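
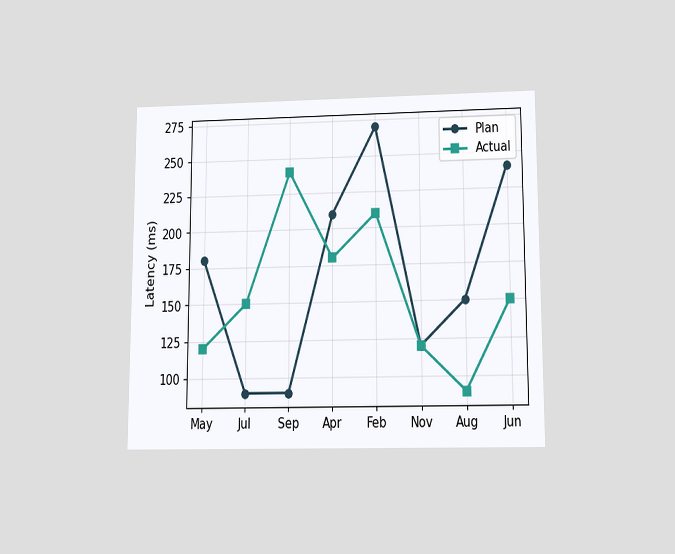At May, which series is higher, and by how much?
The chart is viewed slightly from below. At May, Plan sits above the other line by 60ms.

Plan, by 60ms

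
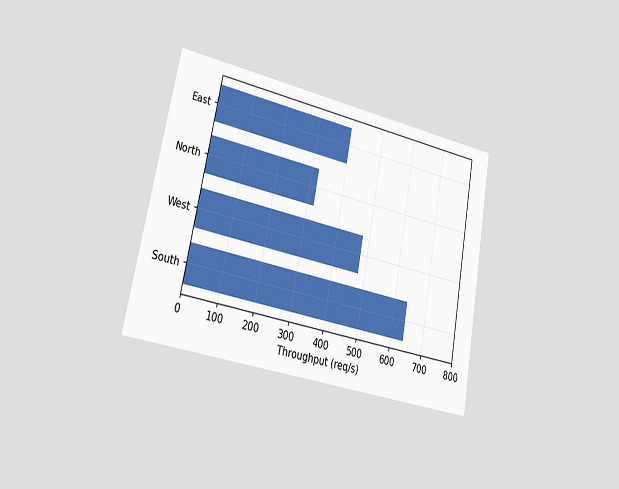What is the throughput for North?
The chart is tilted about 11° clockwise and viewed slightly from the left. Reading along the chart's x-axis, the North bar reaches 320req/s.

320req/s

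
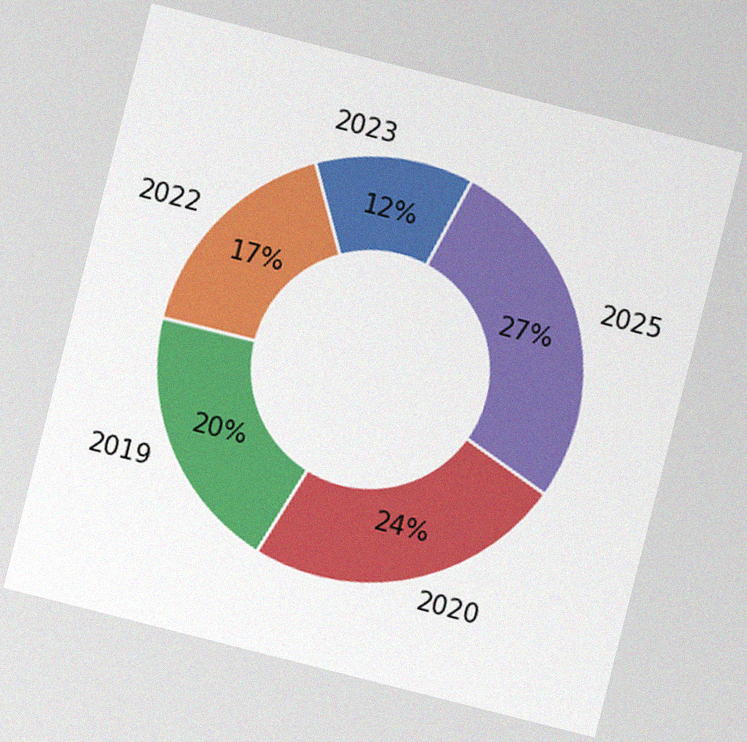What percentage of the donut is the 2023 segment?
The chart is tilted about 14° clockwise, with some photo noise. The 2023 segment takes up 12% of the ring.

12%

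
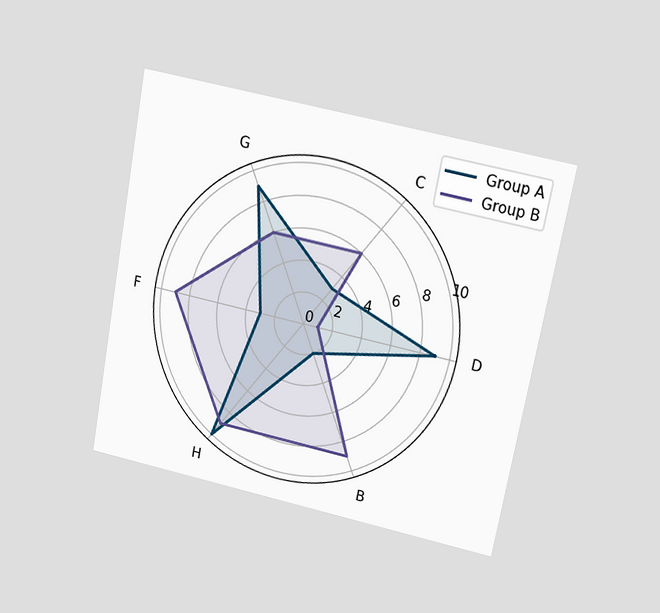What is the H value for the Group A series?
The chart is tilted about 11° clockwise and viewed slightly from above. On the H axis, Group A reaches 10.

10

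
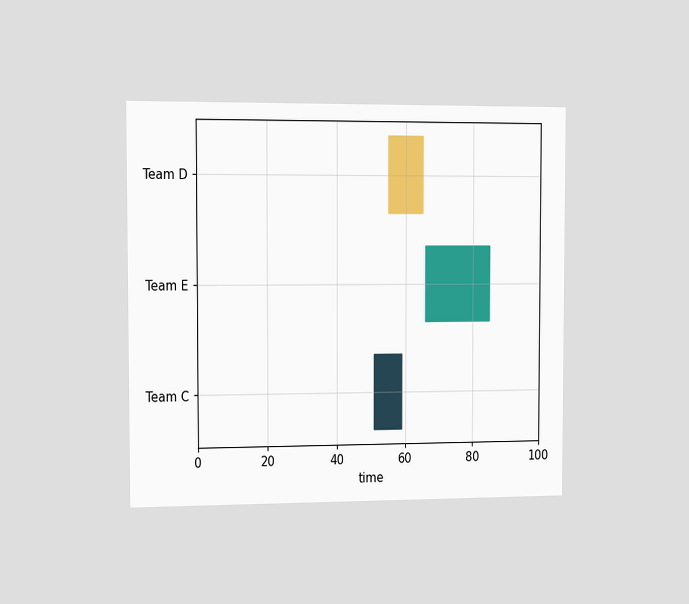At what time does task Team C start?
The chart is viewed slightly from the left. The Team C bar begins at t=51.

51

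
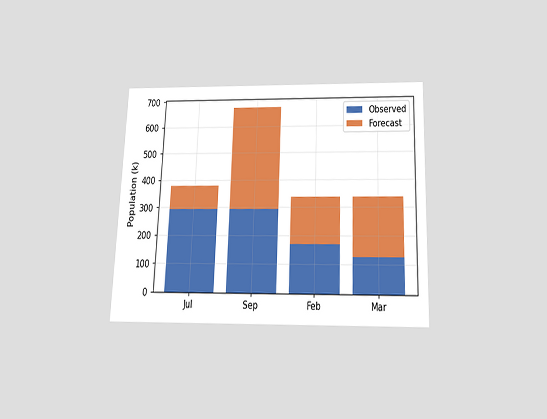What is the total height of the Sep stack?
672k

The chart is tilted about 2° clockwise and viewed slightly from below. The Sep stack's top reaches 672k on the y-axis.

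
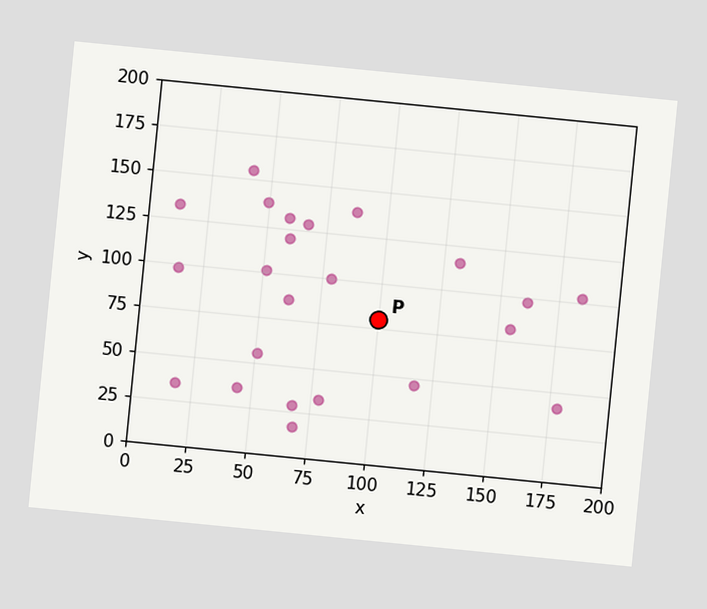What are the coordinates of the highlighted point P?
(100, 80)

The chart is tilted about 6° clockwise. Following the gridlines from P to each axis, P sits at (100, 80).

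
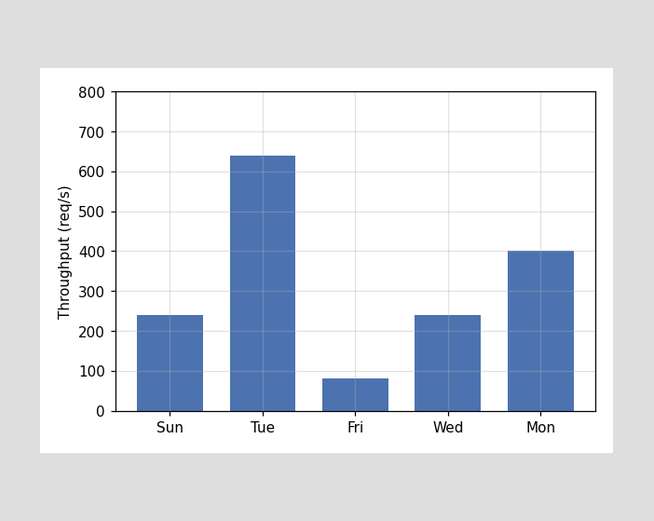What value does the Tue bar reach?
Reading along the chart's y-axis, the Tue bar reaches 640req/s.

640req/s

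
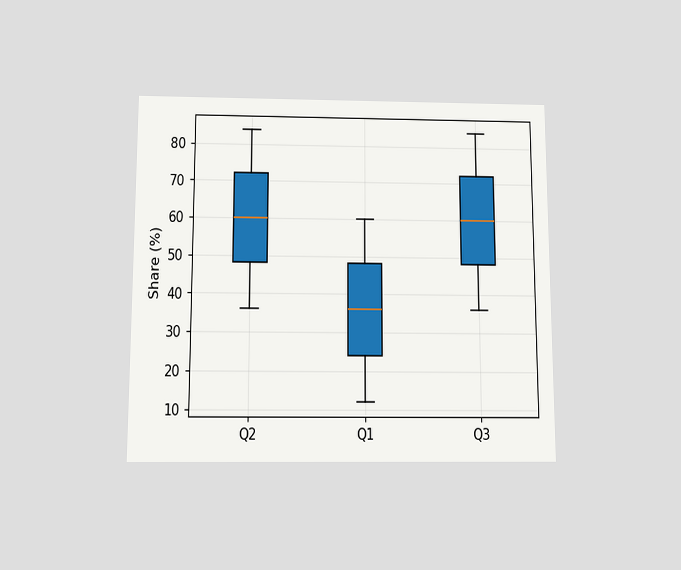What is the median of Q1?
The chart is viewed slightly from below. The median line in the Q1 box sits at 36%.

36%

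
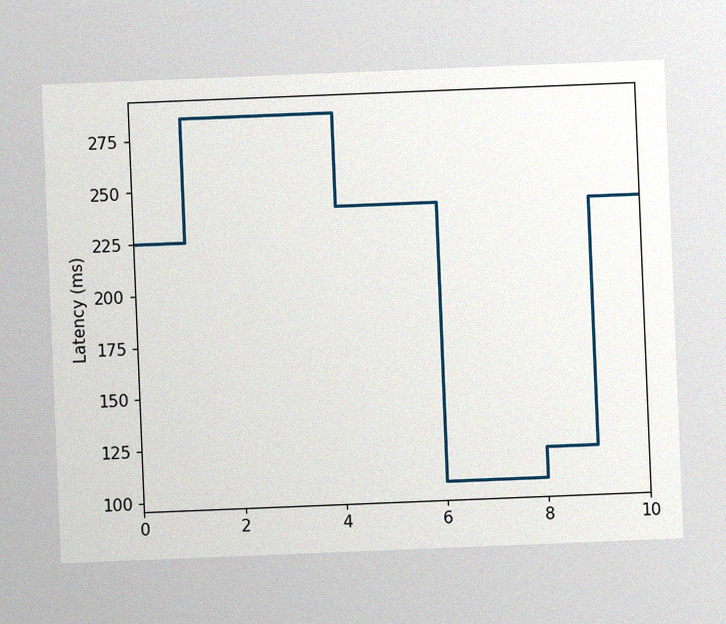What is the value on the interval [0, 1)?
225ms

The chart is tilted about 2° counter-clockwise, with some photo noise. On [0, 1) the step sits at 225ms.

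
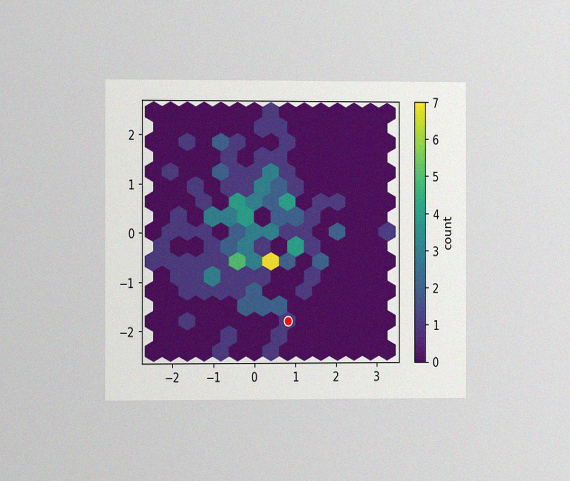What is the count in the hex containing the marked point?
1

The chart is viewed slightly from the left, with some photo noise. The marked hex reads 1 on the colorbar.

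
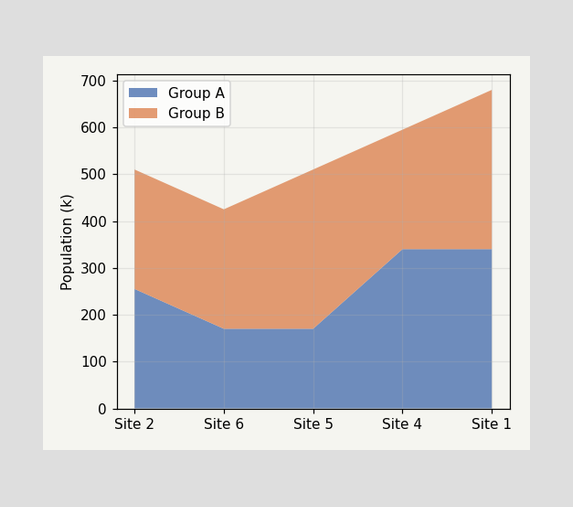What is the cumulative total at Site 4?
595k

The stacked total at Site 4 reaches 595k.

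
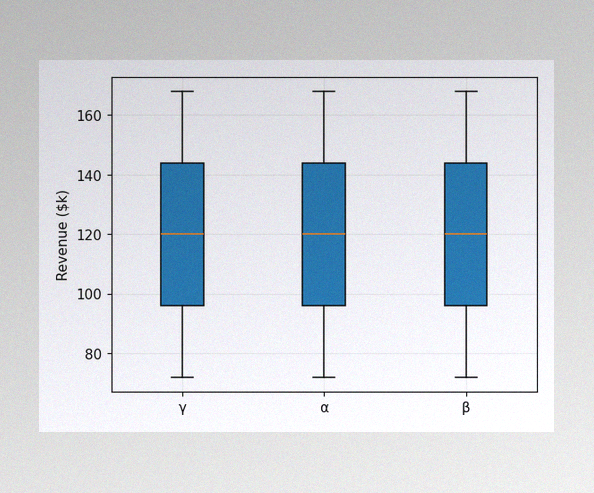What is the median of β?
The image has some photo noise and uneven lighting. The median line in the β box sits at $120k.

$120k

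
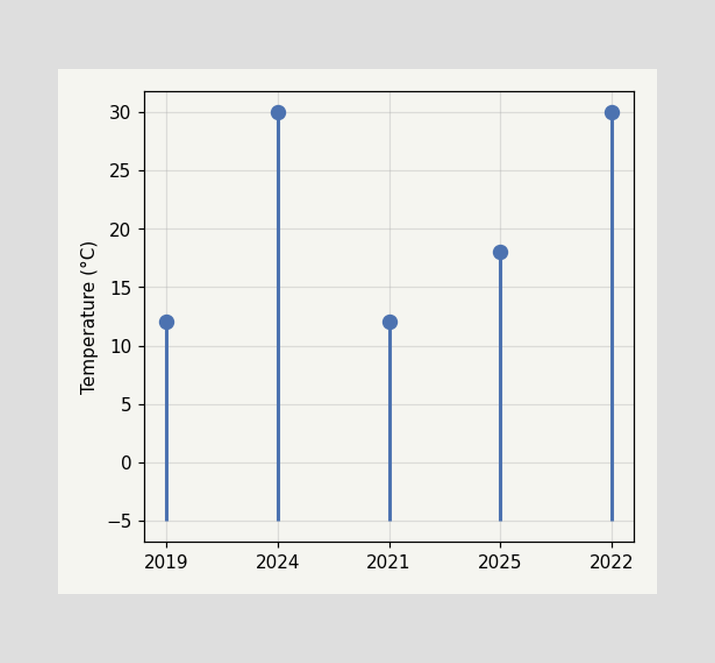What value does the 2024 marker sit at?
The 2024 marker sits at 30°C.

30°C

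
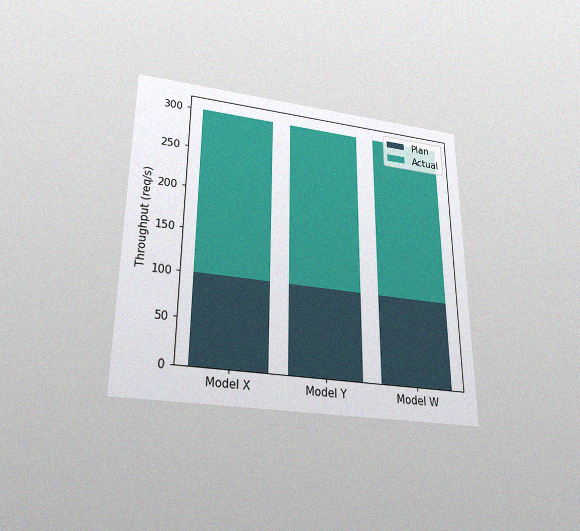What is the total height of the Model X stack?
The chart is viewed slightly from below, with some photo noise. The Model X stack's top reaches 300req/s on the y-axis.

300req/s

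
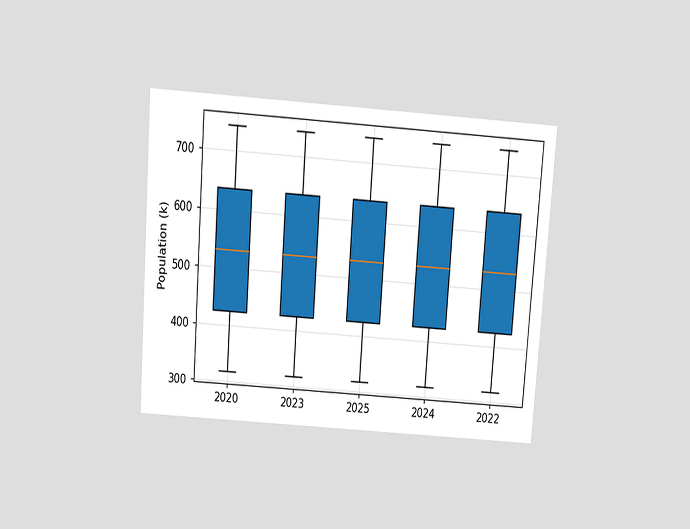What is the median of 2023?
The chart is tilted about 4° clockwise and viewed slightly from above. The median line in the 2023 box sits at 530k.

530k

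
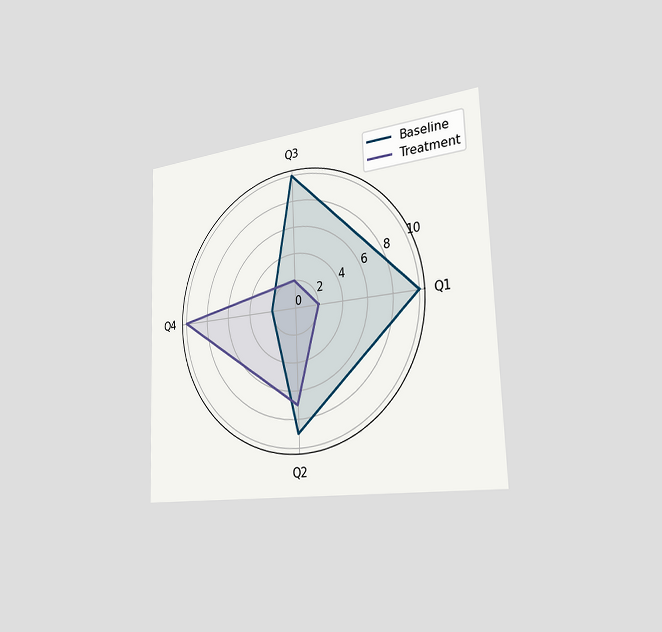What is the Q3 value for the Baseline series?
The chart is viewed slightly from the right. On the Q3 axis, Baseline reaches 10.

10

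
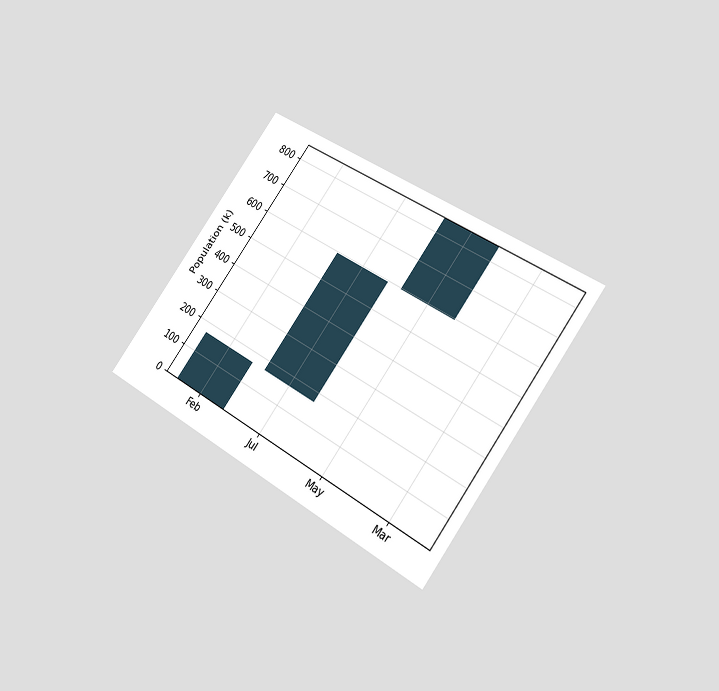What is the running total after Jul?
The chart is tilted about 36° clockwise and viewed at a slight angle. After Jul the running total reaches 595k.

595k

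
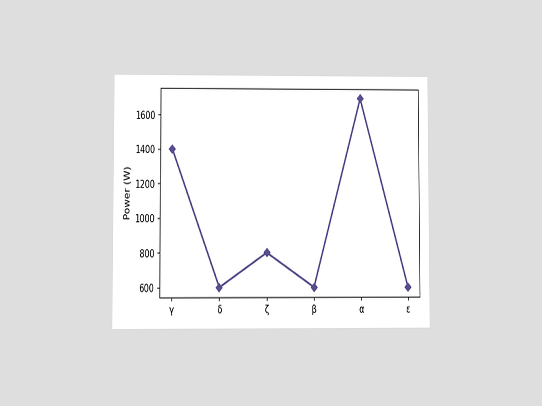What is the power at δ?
600W

The chart is viewed at a slight angle. At δ, the line is at 600W.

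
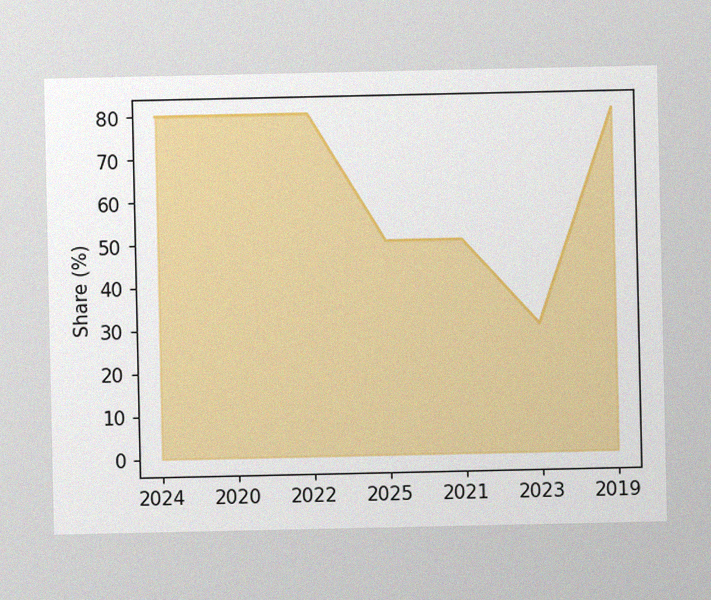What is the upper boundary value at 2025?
50%

The image has some photo noise and uneven lighting. At 2025 the upper boundary is at 50%.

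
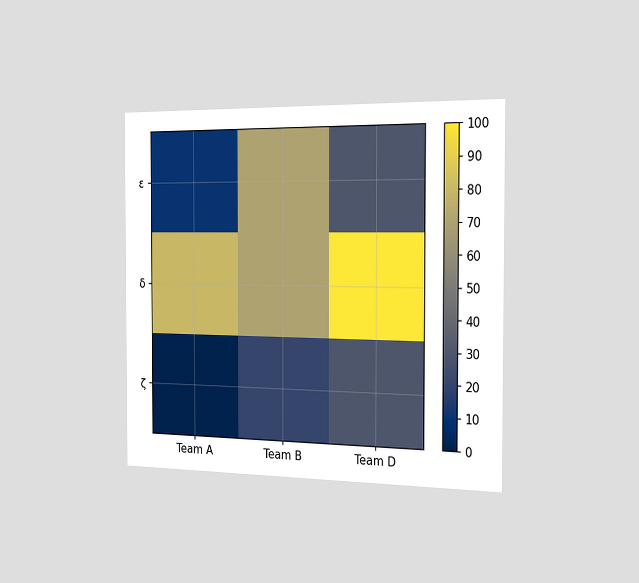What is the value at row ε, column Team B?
70

The chart is viewed slightly from the right. Matching cell (ε, Team B) against the colorbar gives 70.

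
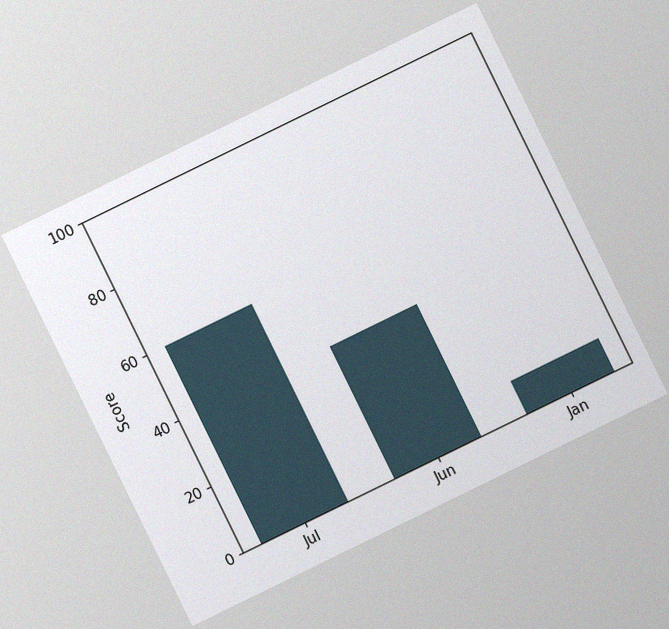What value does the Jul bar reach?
The chart is tilted about 26° counter-clockwise, with some photo noise. Reading along the chart's y-axis, the Jul bar reaches 60.

60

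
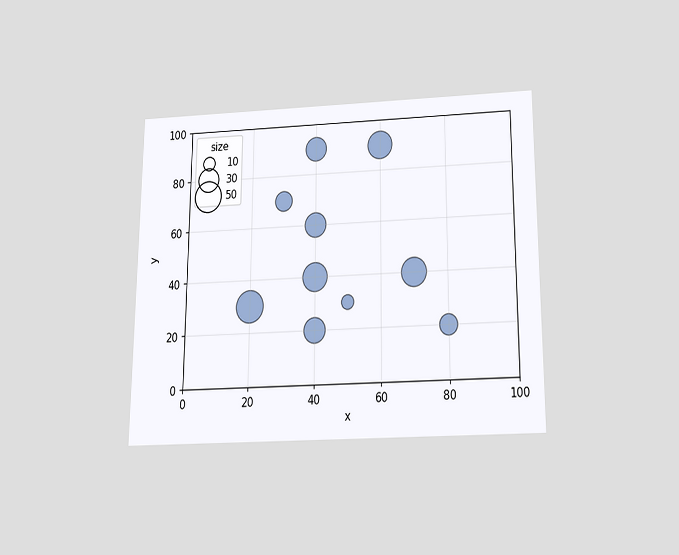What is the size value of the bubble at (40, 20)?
30

The chart is viewed slightly from below. Matching the bubble at (40, 20) against the size legend gives 30.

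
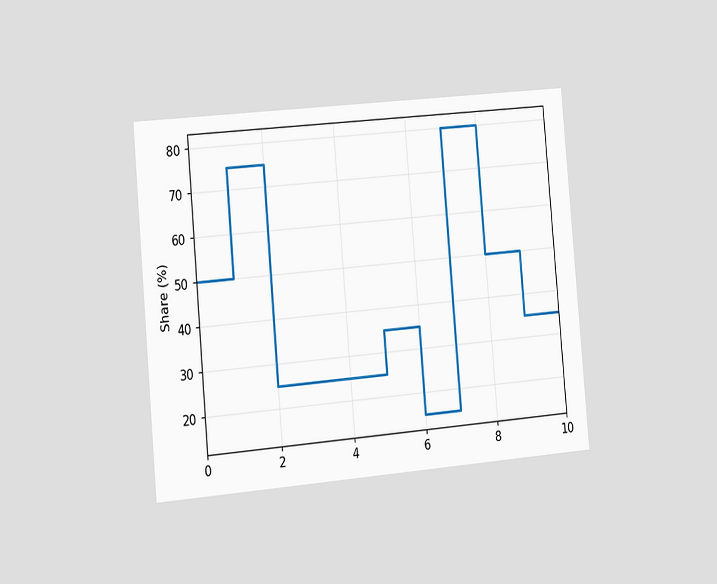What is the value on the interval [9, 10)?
35%

The chart is tilted about 5° counter-clockwise and viewed slightly from the left. On [9, 10) the step sits at 35%.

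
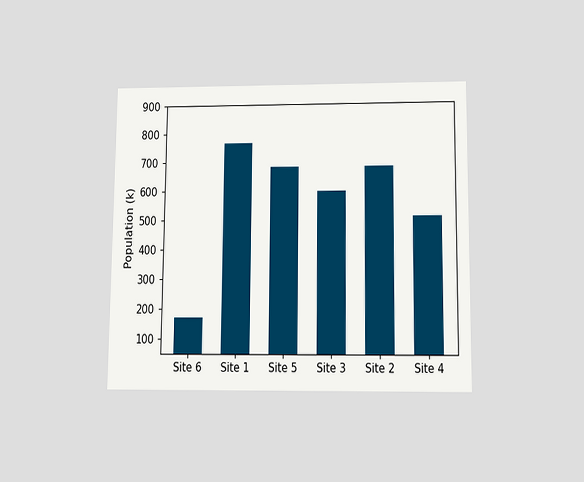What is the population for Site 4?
The chart is viewed slightly from below. Reading along the chart's y-axis, the Site 4 bar reaches 510k.

510k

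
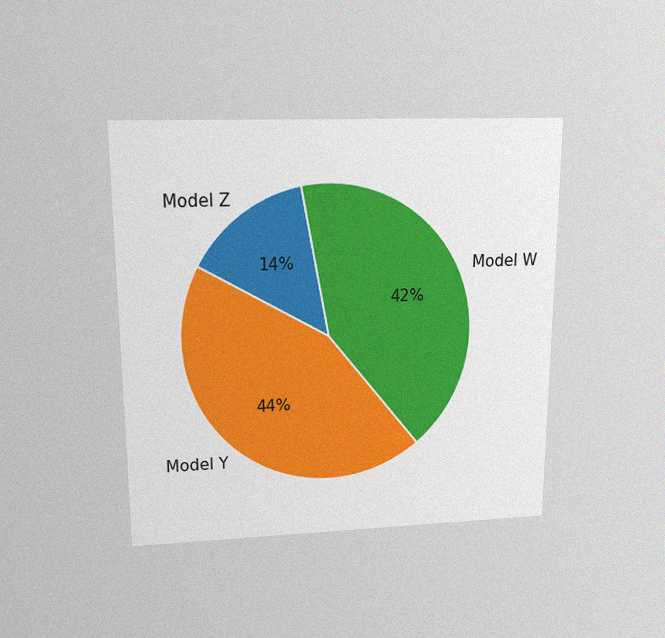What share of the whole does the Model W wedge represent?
The chart is viewed slightly from above, with some photo noise. The Model W slice takes up 42% of the pie.

42%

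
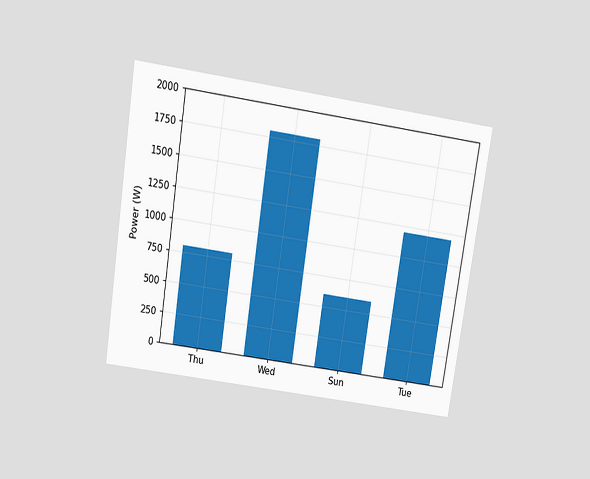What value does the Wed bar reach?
1800W

The chart is tilted about 9° clockwise and viewed slightly from above. Reading along the chart's y-axis, the Wed bar reaches 1800W.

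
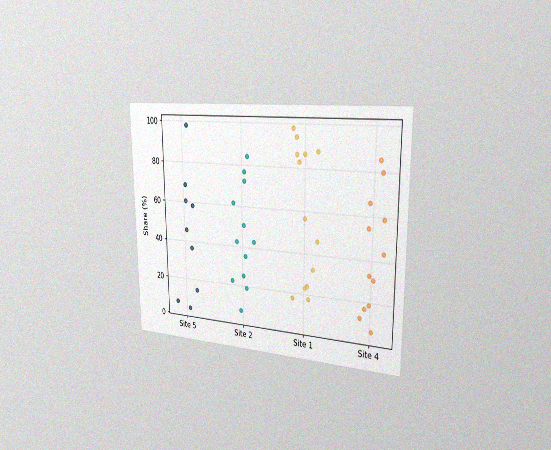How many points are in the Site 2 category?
12

The chart is viewed slightly from the right, with some photo noise. Counting the markers in the Site 2 column gives 12.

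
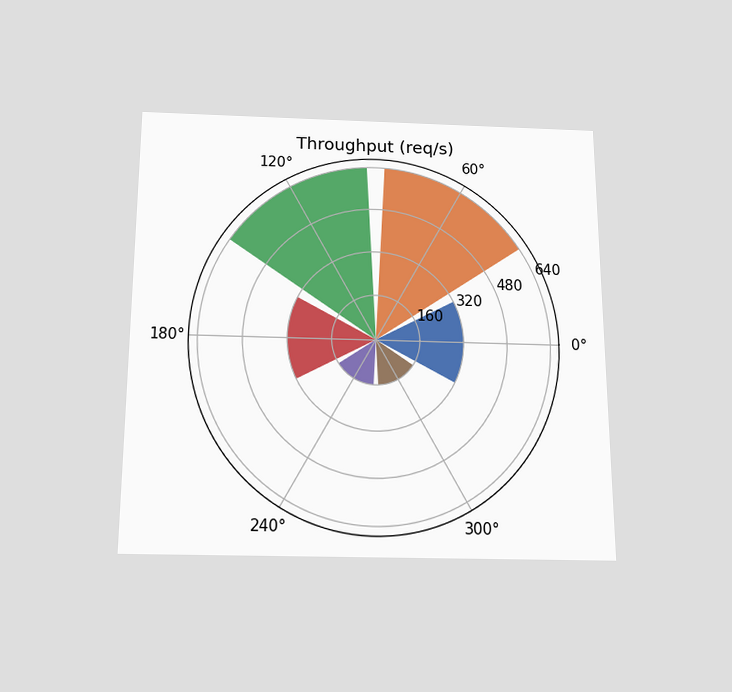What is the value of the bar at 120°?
The chart is viewed slightly from below. The bar at 120° reaches 640req/s on the radial axis.

640req/s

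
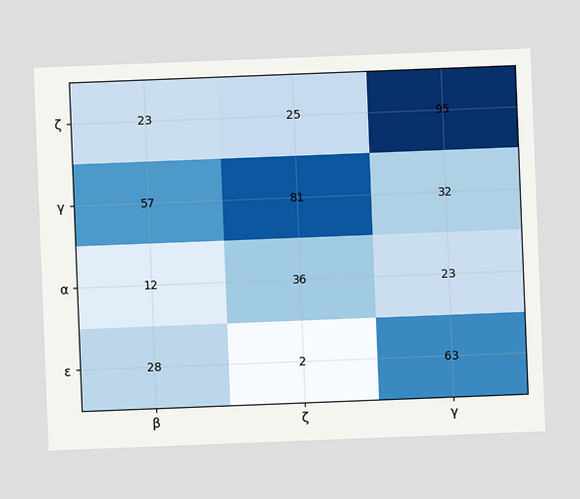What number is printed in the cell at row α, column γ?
23

The chart is tilted about 2° counter-clockwise. The (α, γ) cell reads 23.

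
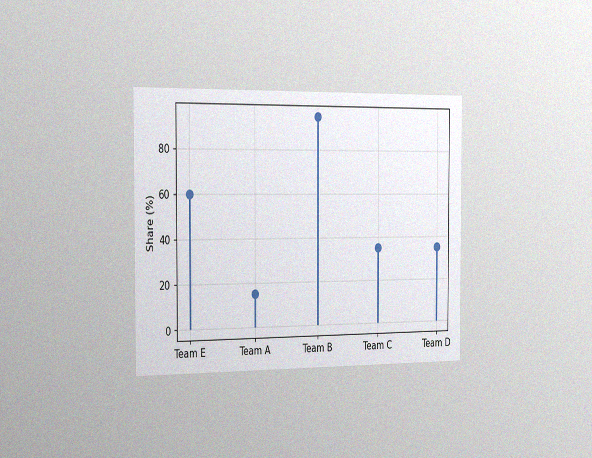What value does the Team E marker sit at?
The chart is viewed slightly from the left, with some photo noise. The Team E marker sits at 60%.

60%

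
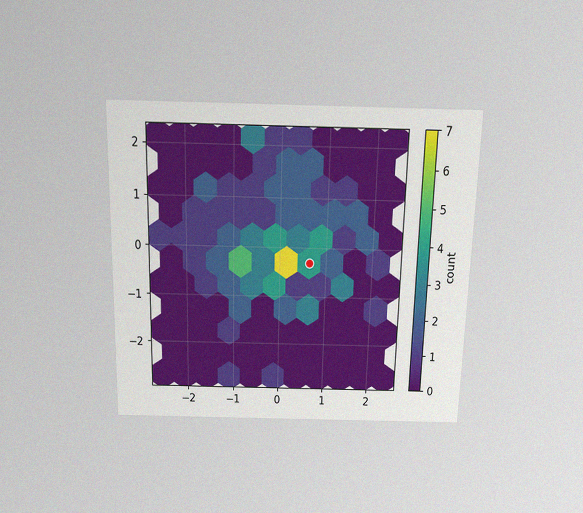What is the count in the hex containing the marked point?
The chart is viewed slightly from above, with some photo noise. The marked hex reads 4 on the colorbar.

4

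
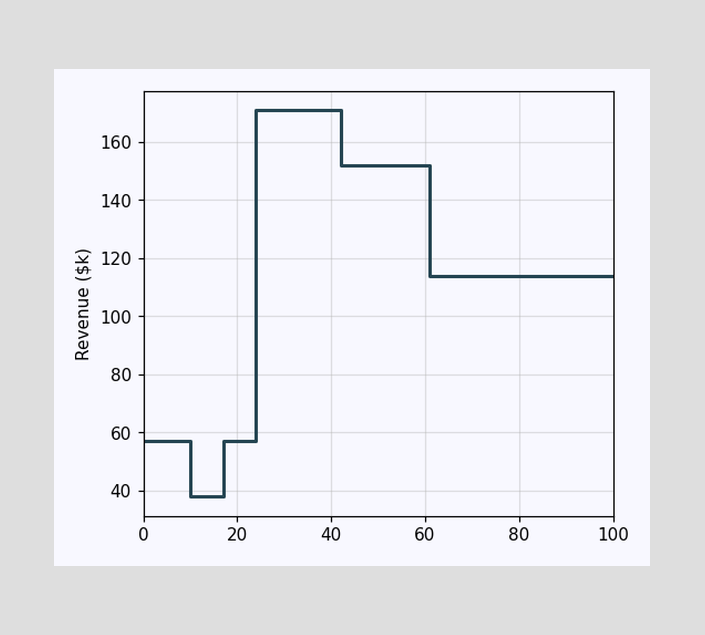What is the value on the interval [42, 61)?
On [42, 61) the step sits at $152k.

$152k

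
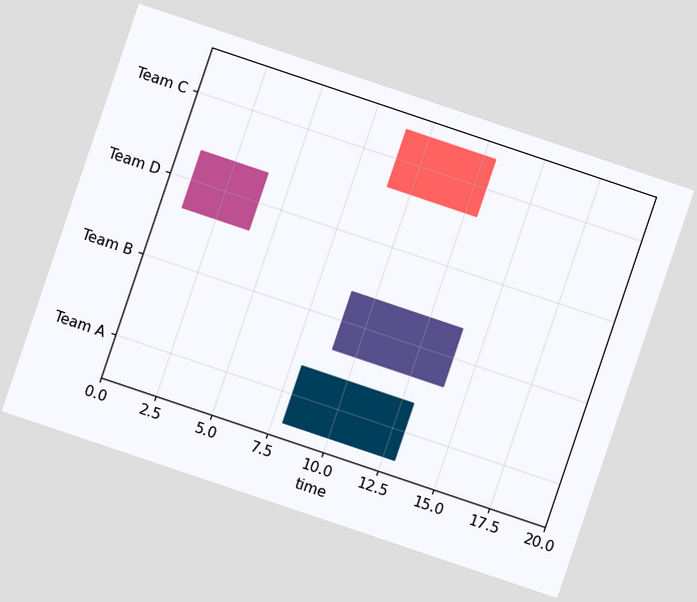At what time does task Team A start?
The chart is tilted about 19° clockwise. The Team A bar begins at t=8.

8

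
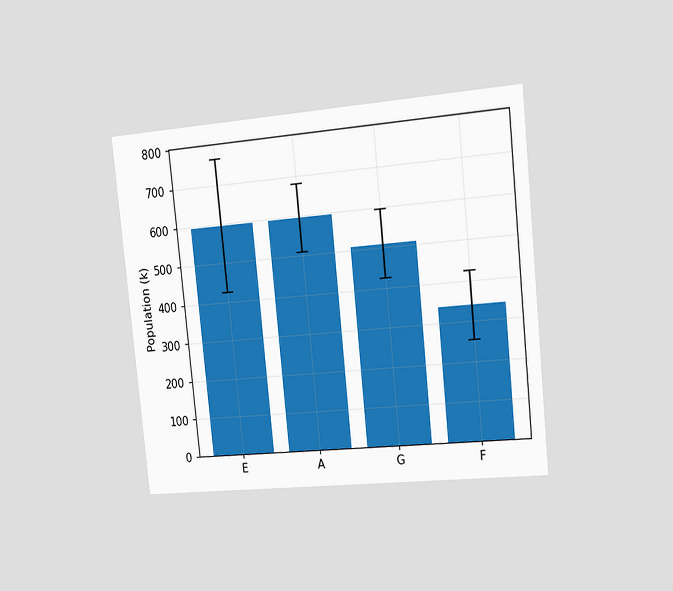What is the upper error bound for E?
765k

The chart is tilted about 6° counter-clockwise and viewed slightly from the right. The E bar's upper whisker reaches 765k.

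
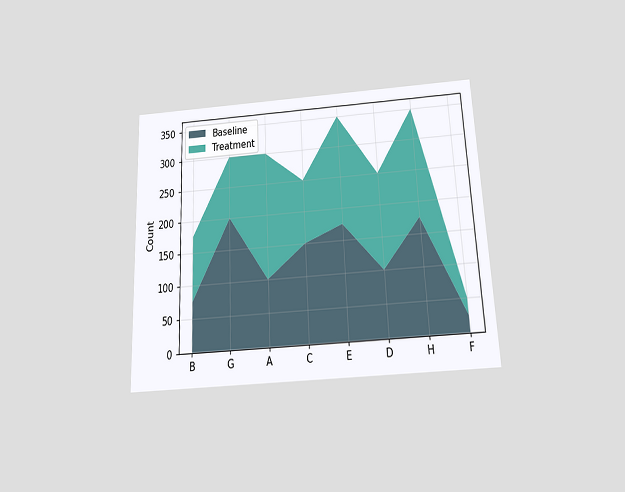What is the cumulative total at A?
300

The chart is tilted about 3° counter-clockwise and viewed slightly from below. The stacked total at A reaches 300.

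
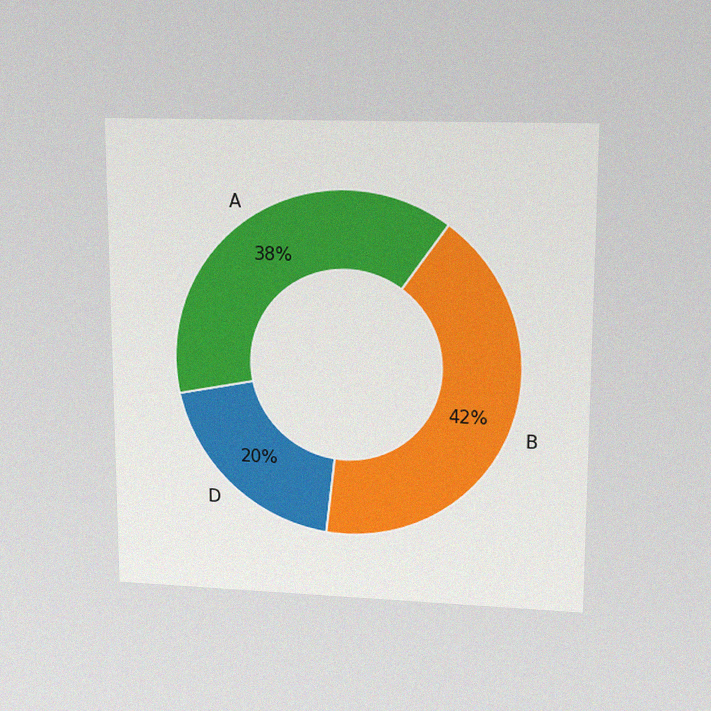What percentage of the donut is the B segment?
The chart is viewed at a slight angle, with some photo noise. The B segment takes up 42% of the ring.

42%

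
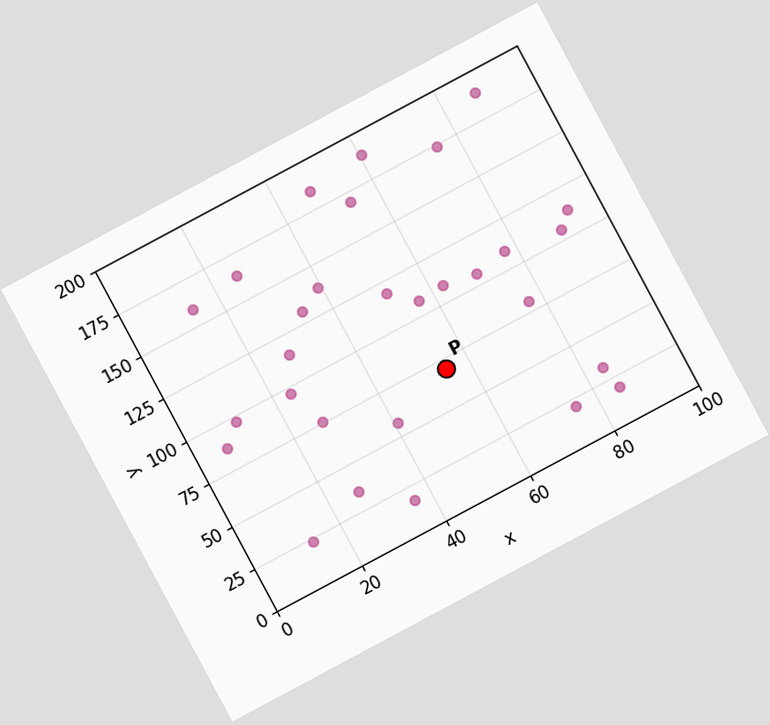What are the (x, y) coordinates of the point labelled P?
(55, 70)

The chart is tilted about 28° counter-clockwise. Following the gridlines from P to each axis, P sits at (55, 70).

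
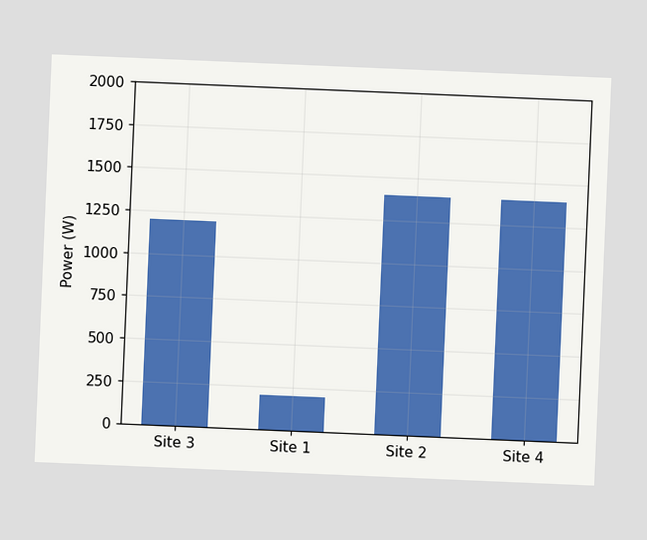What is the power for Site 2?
1400W

The chart is tilted about 2° clockwise. Reading along the chart's y-axis, the Site 2 bar reaches 1400W.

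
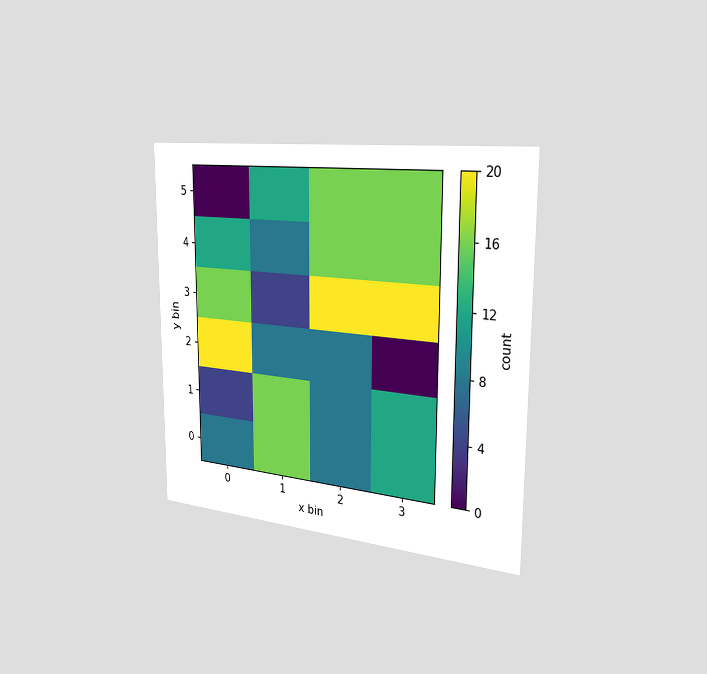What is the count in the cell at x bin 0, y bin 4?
The chart is viewed slightly from the right. Matching the cell (0, 4) against the colorbar gives 12.

12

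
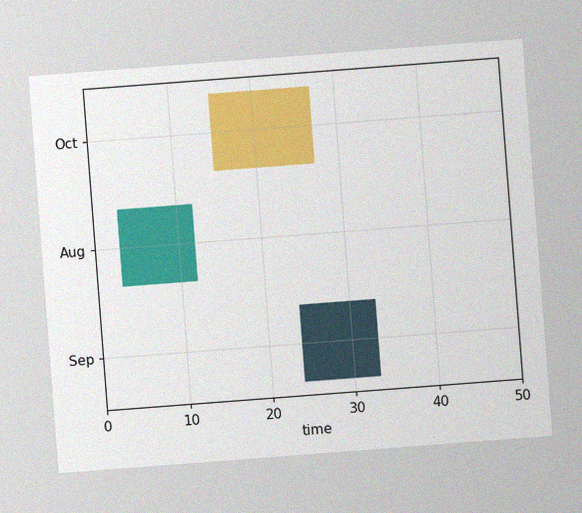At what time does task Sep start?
The chart is tilted about 4° counter-clockwise, with some photo noise. The Sep bar begins at t=24.

24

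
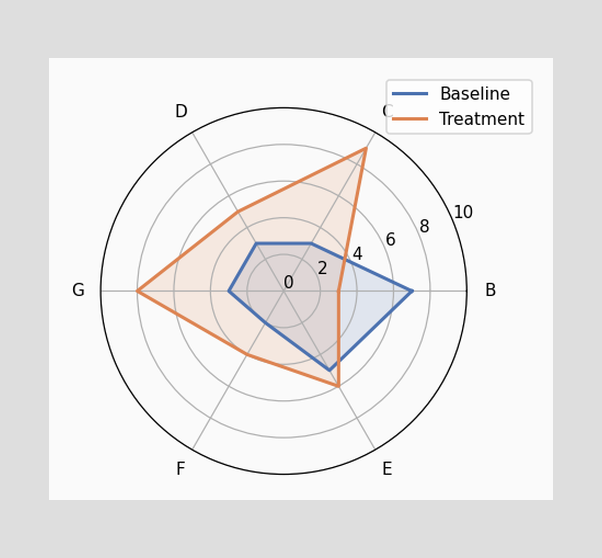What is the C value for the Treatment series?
On the C axis, Treatment reaches 9.

9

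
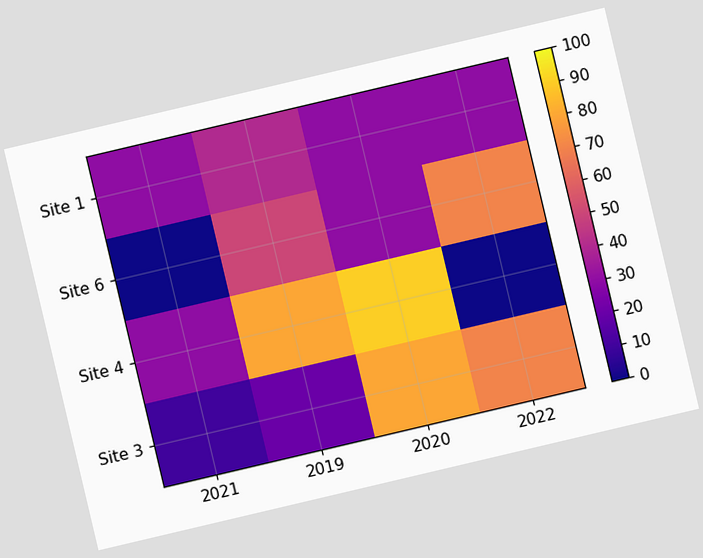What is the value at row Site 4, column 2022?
0

The chart is tilted about 13° counter-clockwise. Matching cell (Site 4, 2022) against the colorbar gives 0.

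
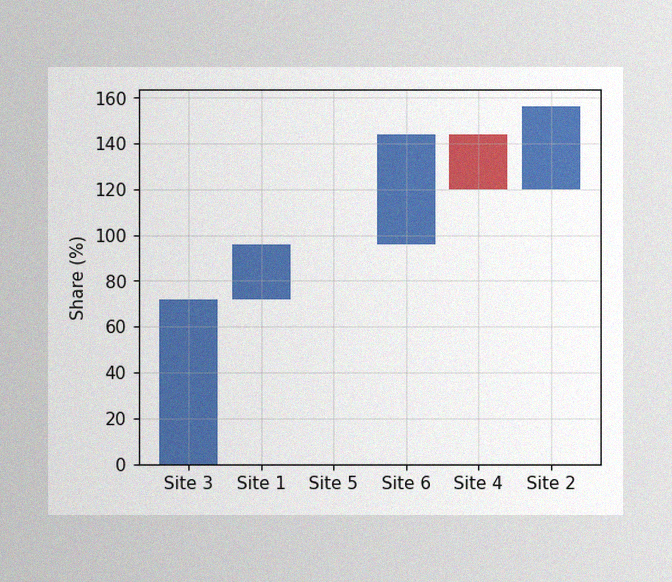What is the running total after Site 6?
The image has some photo noise and uneven lighting. After Site 6 the running total reaches 144%.

144%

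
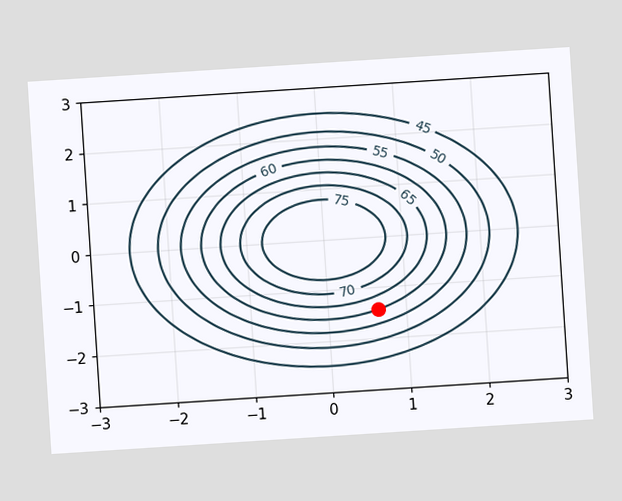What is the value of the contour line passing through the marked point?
60

The chart is tilted about 4° counter-clockwise. The marked point sits on the contour labelled 60.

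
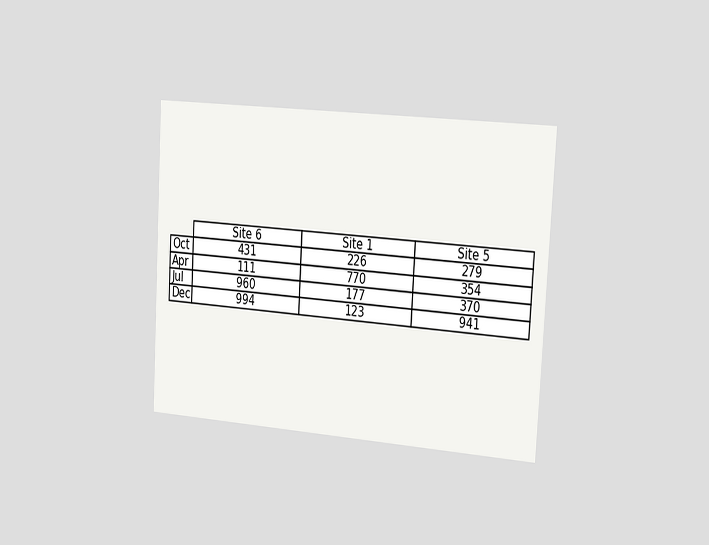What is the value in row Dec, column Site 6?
994

The chart is tilted about 3° clockwise and viewed slightly from the right. The (Dec, Site 6) cell reads 994.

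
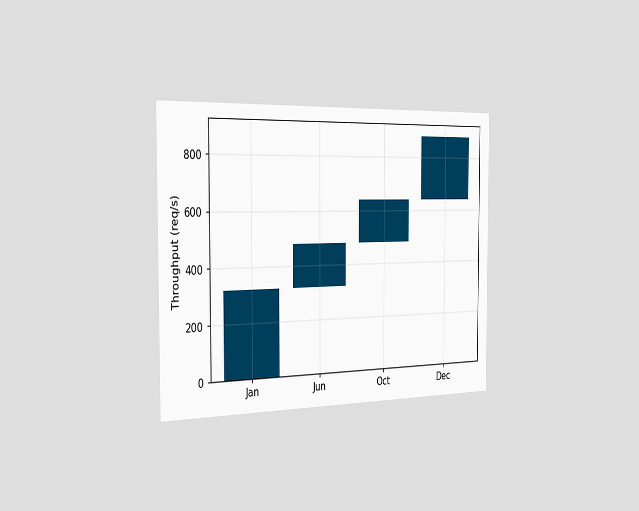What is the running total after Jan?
The chart is viewed slightly from the left. After Jan the running total reaches 320req/s.

320req/s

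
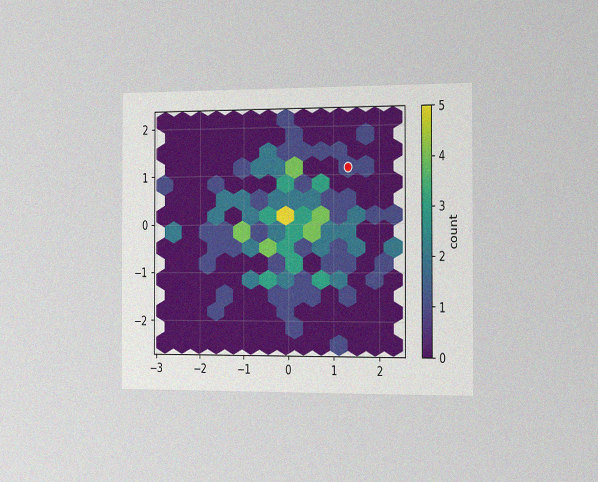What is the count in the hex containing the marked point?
The chart is viewed slightly from the right, with some photo noise. The marked hex reads 1 on the colorbar.

1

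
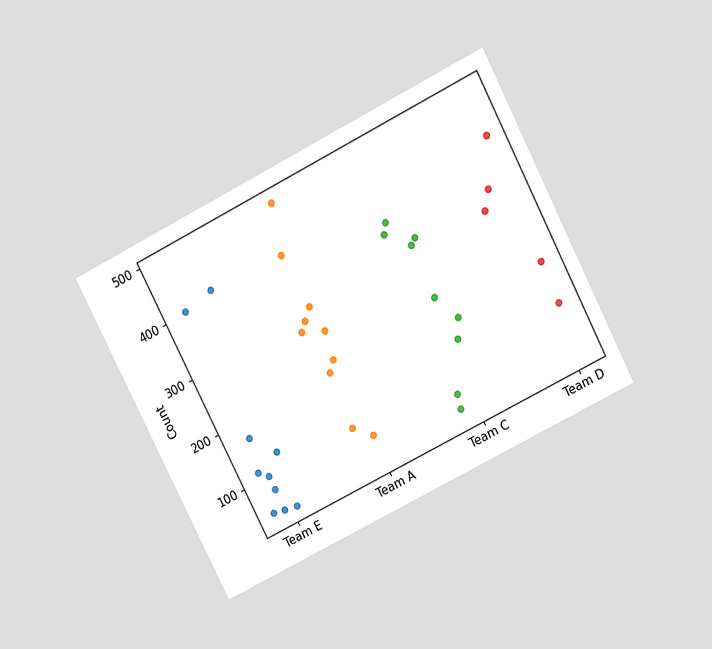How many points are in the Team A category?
10

The chart is tilted about 27° counter-clockwise and viewed at a slight angle. Counting the markers in the Team A column gives 10.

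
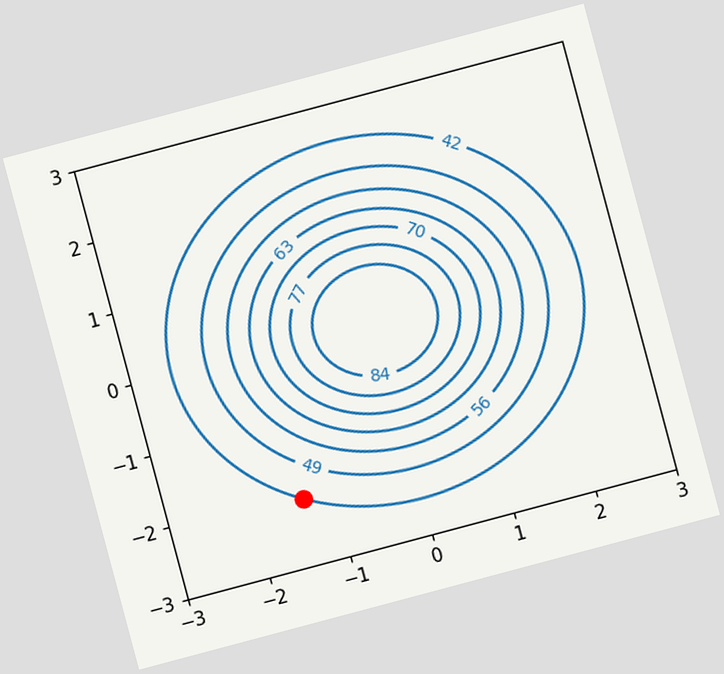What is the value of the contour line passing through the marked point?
The chart is tilted about 15° counter-clockwise. The marked point sits on the contour labelled 42.

42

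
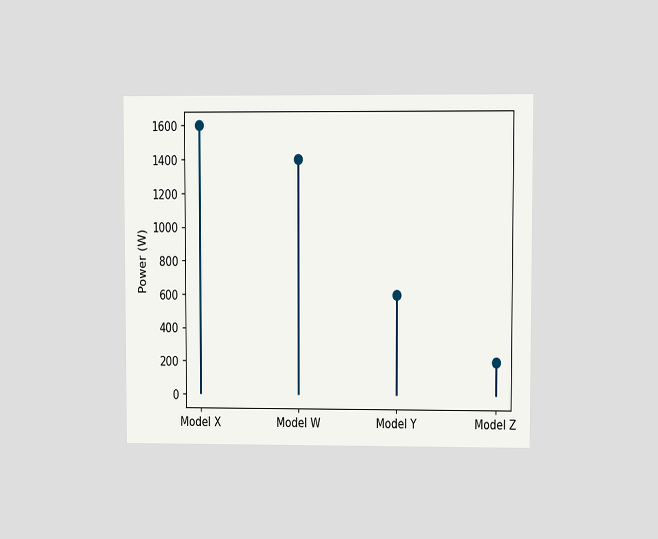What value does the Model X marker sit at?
The chart is viewed at a slight angle. The Model X marker sits at 1600W.

1600W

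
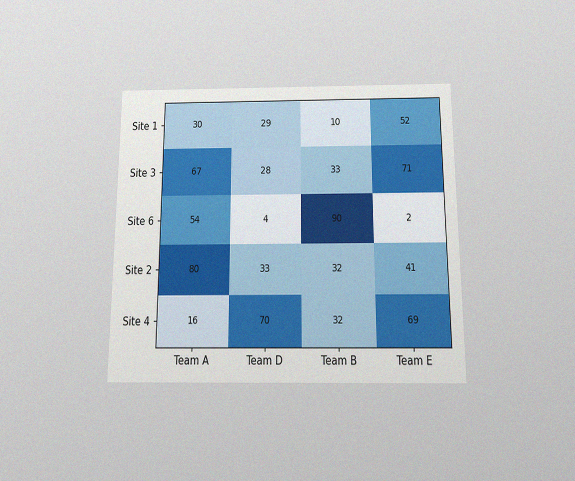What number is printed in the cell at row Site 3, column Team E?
71

The chart is viewed slightly from below, with some photo noise. The (Site 3, Team E) cell reads 71.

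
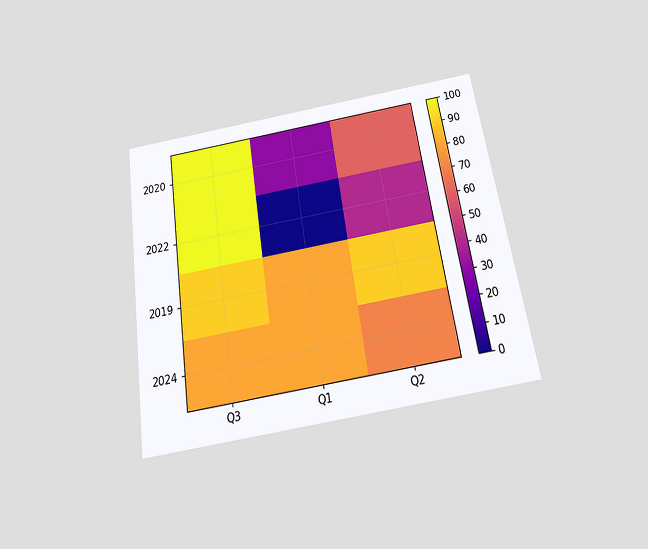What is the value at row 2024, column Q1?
The chart is tilted about 9° counter-clockwise and viewed slightly from below. Matching cell (2024, Q1) against the colorbar gives 80.

80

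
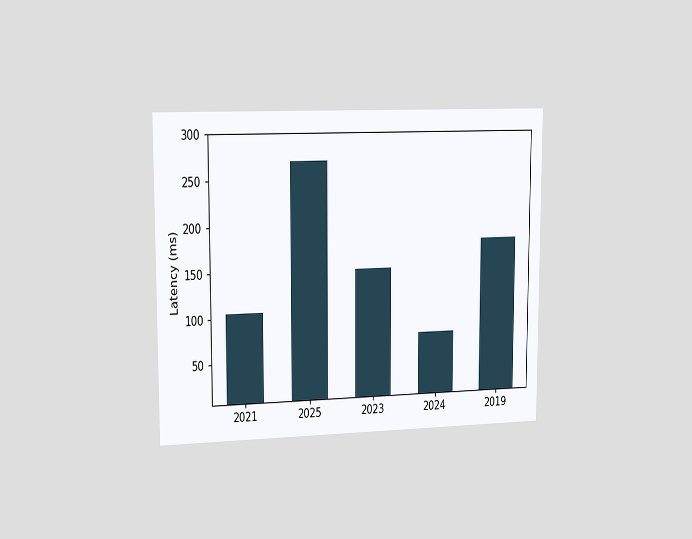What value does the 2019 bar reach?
The chart is viewed slightly from the left. Reading along the chart's y-axis, the 2019 bar reaches 180ms.

180ms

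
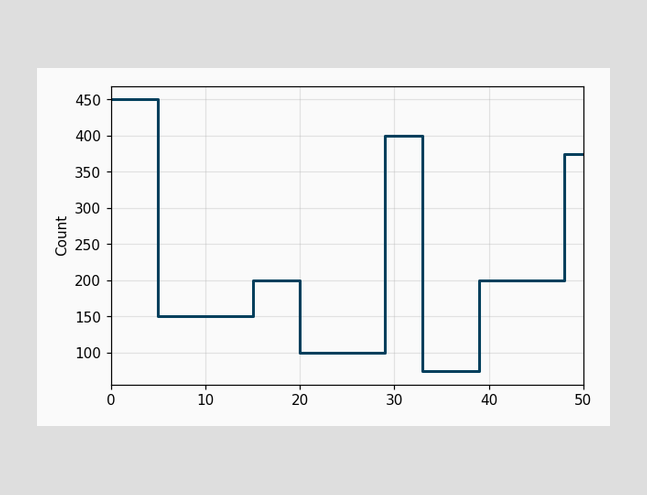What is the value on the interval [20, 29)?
100

On [20, 29) the step sits at 100.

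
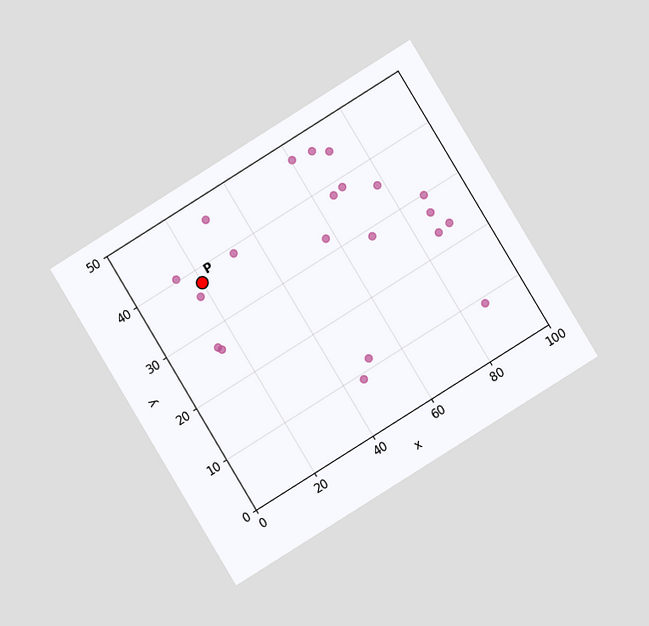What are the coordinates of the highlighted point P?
(20, 37.5)

The chart is tilted about 31° counter-clockwise and viewed at a slight angle. Following the gridlines from P to each axis, P sits at (20, 37.5).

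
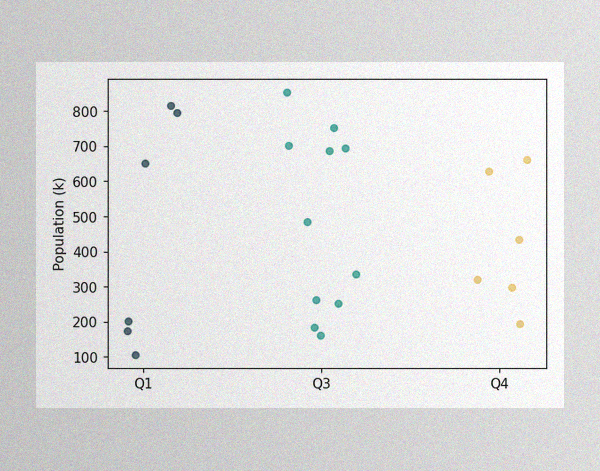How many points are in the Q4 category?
The image has some photo noise and uneven lighting. Counting the markers in the Q4 column gives 6.

6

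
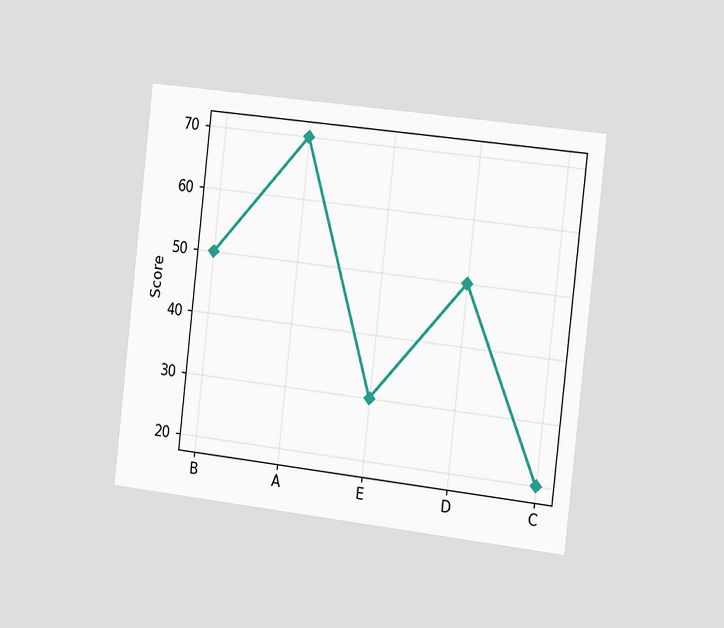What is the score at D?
The chart is tilted about 7° clockwise and viewed slightly from the right. At D, the line is at 50.

50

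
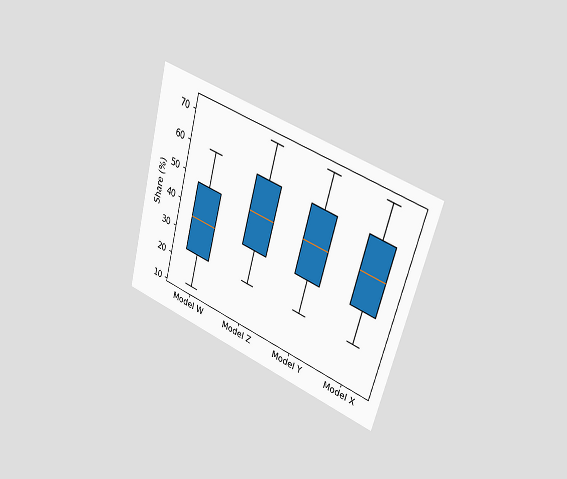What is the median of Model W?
36%

The chart is tilted about 15° clockwise and viewed slightly from the right. The median line in the Model W box sits at 36%.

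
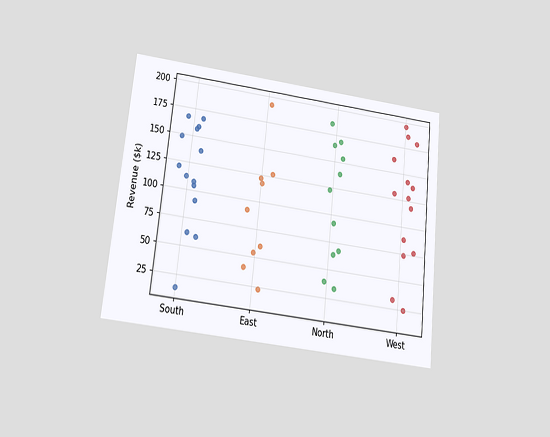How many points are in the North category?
11

The chart is tilted about 6° clockwise and viewed slightly from below. Counting the markers in the North column gives 11.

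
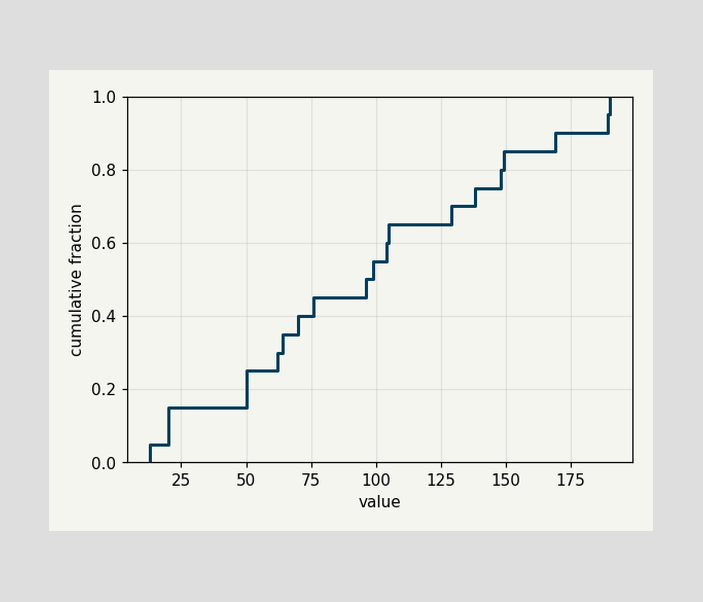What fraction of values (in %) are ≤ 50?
At x=50 the ECDF step is at 25%.

25%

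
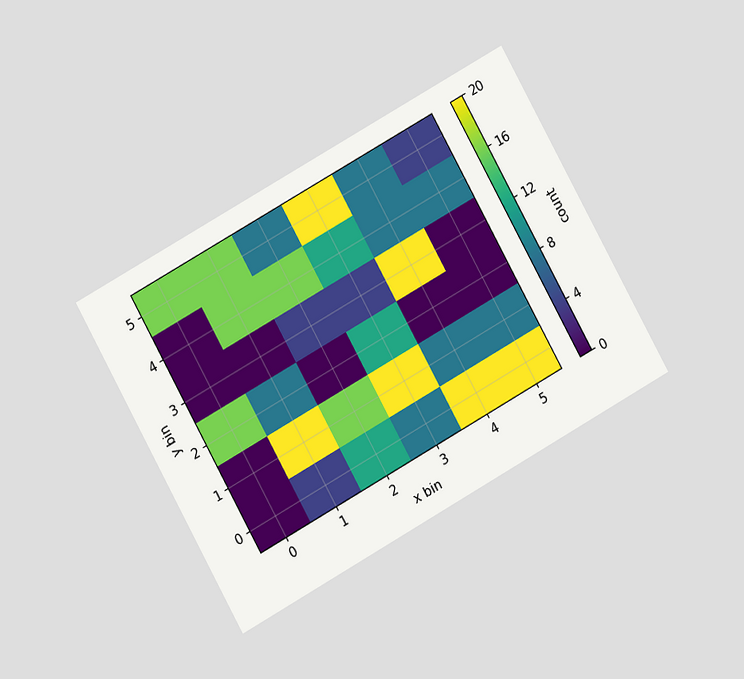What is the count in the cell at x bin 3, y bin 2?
12

The chart is tilted about 29° counter-clockwise and viewed at a slight angle. Matching the cell (3, 2) against the colorbar gives 12.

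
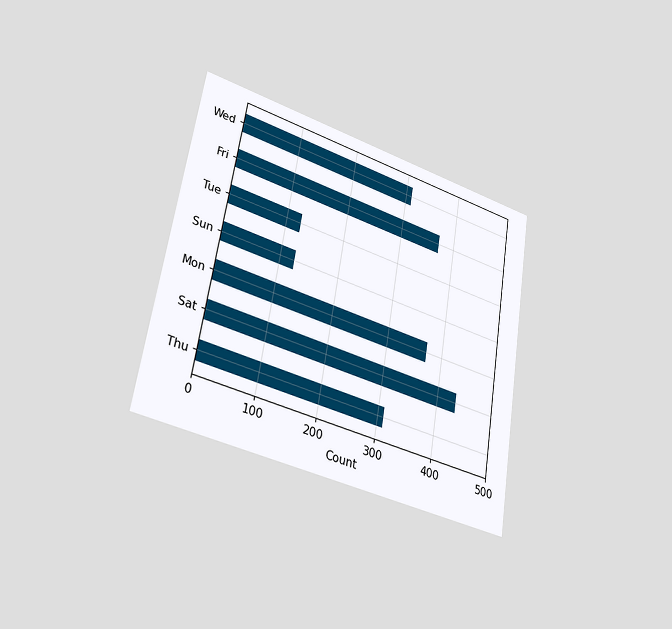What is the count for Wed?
The chart is tilted about 9° clockwise and viewed at a slight angle. Reading along the chart's x-axis, the Wed bar reaches 310.

310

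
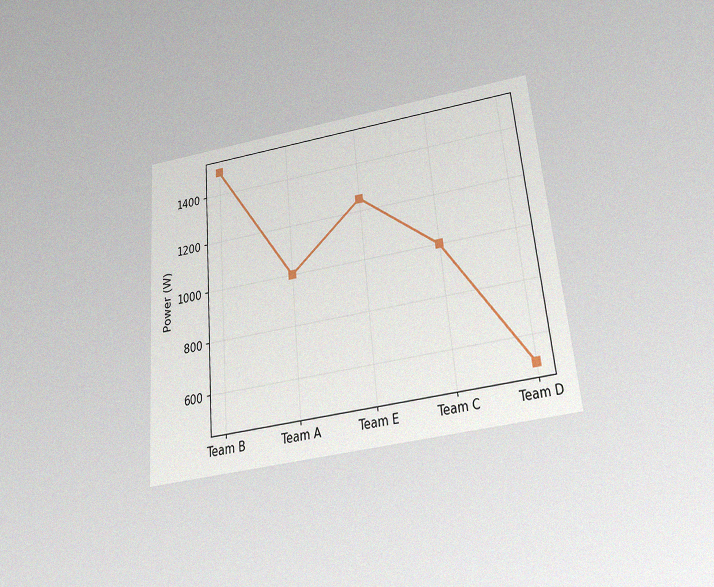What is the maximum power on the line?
The chart is tilted about 5° counter-clockwise and viewed slightly from below, with some photo noise. The highest point is at Team B, and reading across to the y-axis gives 1500W.

1500W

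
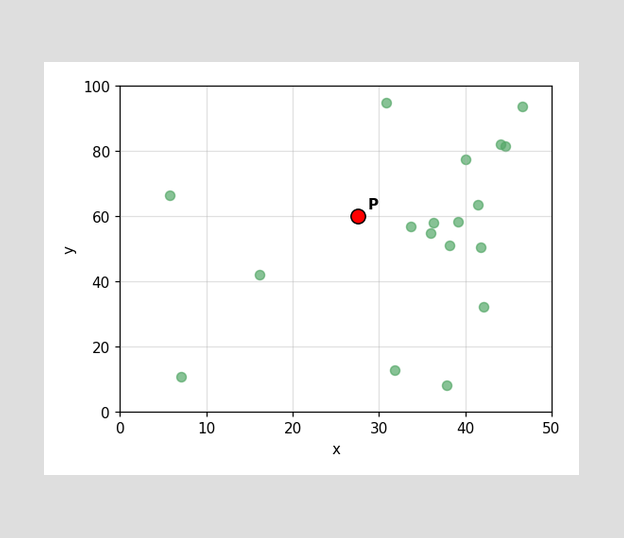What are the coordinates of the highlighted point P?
Following the gridlines from P to each axis, P sits at (27.5, 60).

(27.5, 60)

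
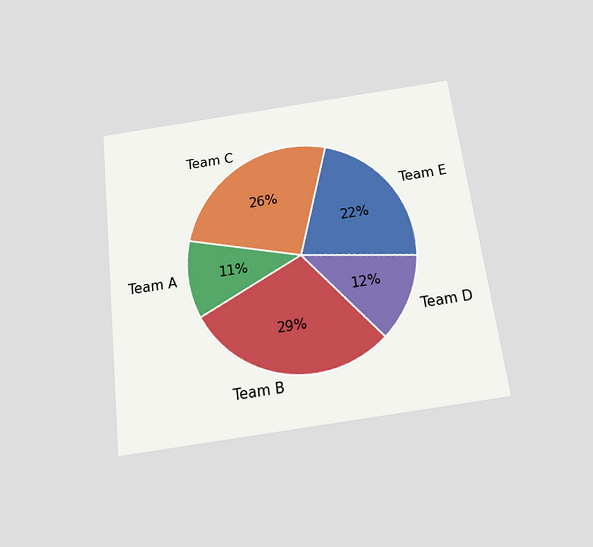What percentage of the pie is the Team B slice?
The chart is tilted about 7° counter-clockwise and viewed slightly from below. The Team B slice takes up 29% of the pie.

29%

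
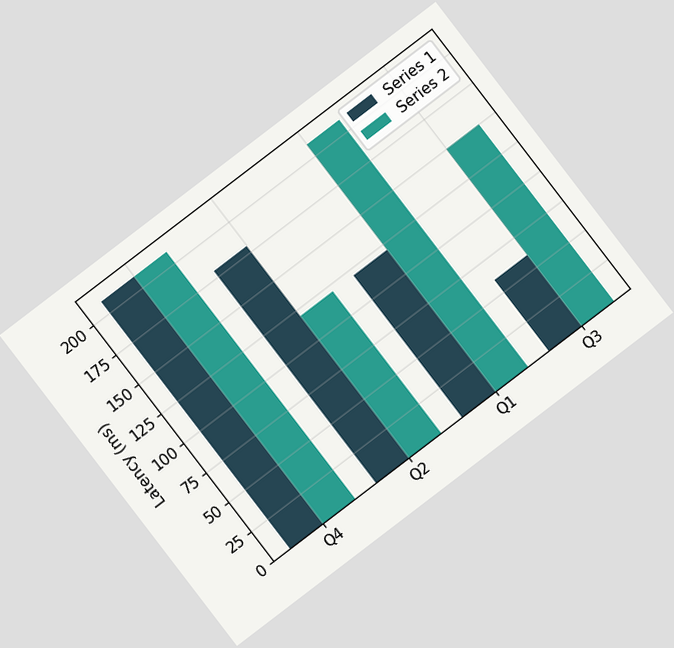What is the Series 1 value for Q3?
60ms

The chart is tilted about 37° counter-clockwise. The Series 1 bar at Q3 reaches 60ms on the y-axis.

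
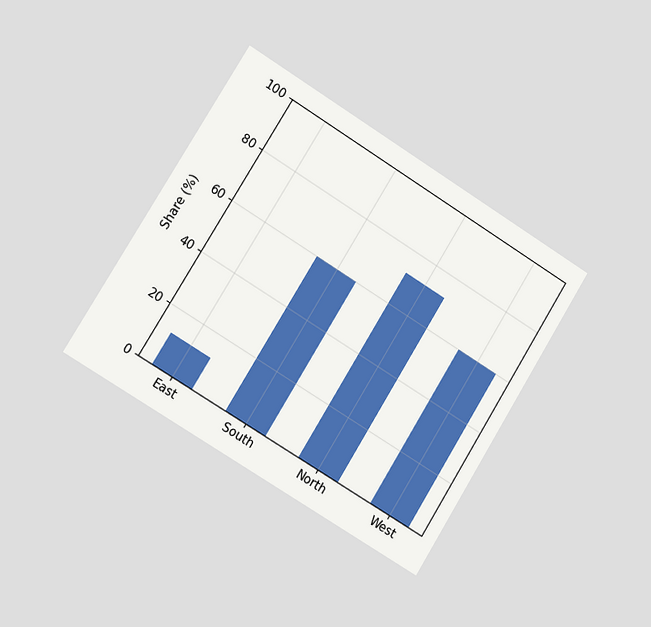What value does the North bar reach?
72%

The chart is tilted about 32° clockwise and viewed slightly from the left. Reading along the chart's y-axis, the North bar reaches 72%.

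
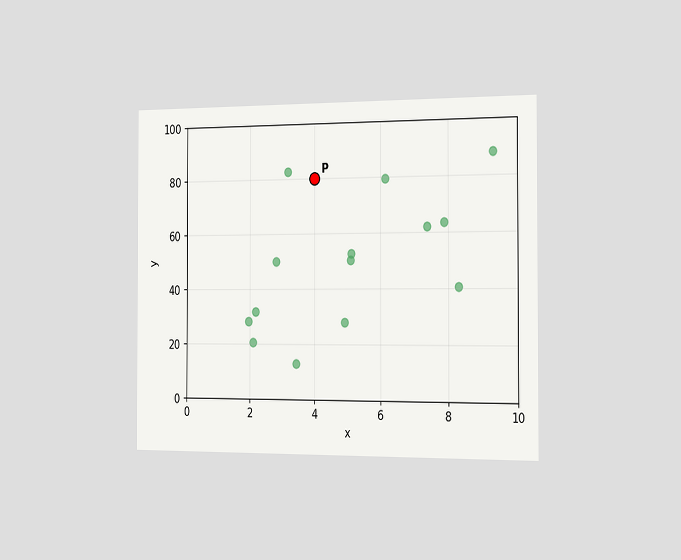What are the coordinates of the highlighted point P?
The chart is viewed slightly from the right. Following the gridlines from P to each axis, P sits at (4, 80).

(4, 80)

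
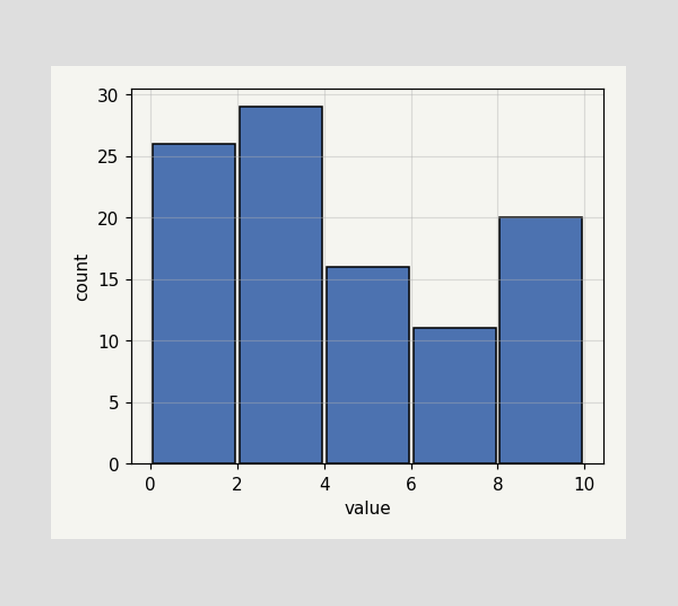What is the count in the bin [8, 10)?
20

The [8, 10) bin has height 20.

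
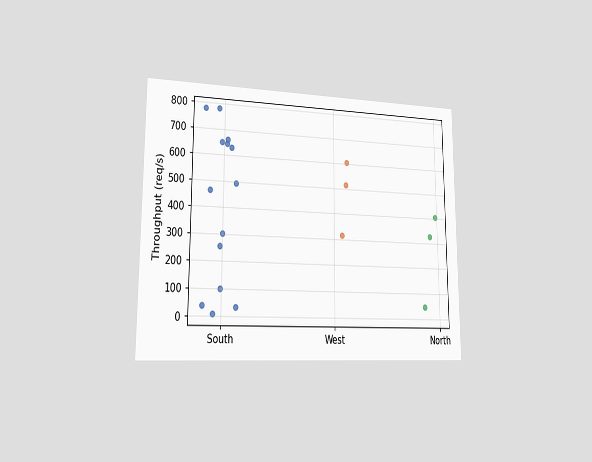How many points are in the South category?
The chart is viewed slightly from the left. Counting the markers in the South column gives 14.

14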